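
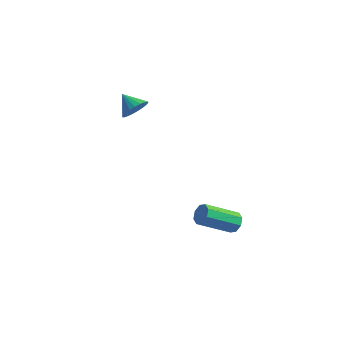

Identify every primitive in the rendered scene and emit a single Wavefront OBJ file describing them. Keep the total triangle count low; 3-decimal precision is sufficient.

v -2.858 1.665 0.11
v -2.351 1.813 0.789
v -3.862 2.075 0.77
v -2.337 2.125 0.616
v -2.413 2.358 0.356
v -2.566 2.471 0.053
v -2.769 2.445 -0.24
v -2.988 2.284 -0.473
v -3.184 2.015 -0.604
v -3.324 1.686 -0.613
v -3.383 1.354 -0.496
v -3.352 1.075 -0.274
v -3.235 0.898 0.014
v -3.053 0.853 0.318
v -2.837 0.949 0.587
v -2.625 1.169 0.773
v -2.453 1.474 0.844
v 4.501 -1.714 -4.074
v 4.995 -2.063 -3.837
v 3.593 -3.256 -2.669
v 3.099 -2.906 -2.906
v 4.891 -1.665 -3.556
v 3.489 -2.858 -2.389
v 4.558 -1.296 -3.579
v 3.156 -2.489 -2.411
v 4.192 -1.172 -3.891
v 2.79 -2.365 -2.724
v 4.007 -1.364 -4.311
v 2.605 -2.557 -3.143
v 4.111 -1.762 -4.591
v 2.709 -2.955 -3.424
v 4.444 -2.131 -4.569
v 3.042 -3.324 -3.401
v 4.81 -2.255 -4.256
v 3.408 -3.448 -3.089
f 2 1 4
f 2 4 3
f 4 1 5
f 4 5 3
f 5 1 6
f 5 6 3
f 6 1 7
f 6 7 3
f 7 1 8
f 7 8 3
f 8 1 9
f 8 9 3
f 9 1 10
f 9 10 3
f 10 1 11
f 10 11 3
f 11 1 12
f 11 12 3
f 12 1 13
f 12 13 3
f 13 1 14
f 13 14 3
f 14 1 15
f 14 15 3
f 15 1 16
f 15 16 3
f 16 1 17
f 16 17 3
f 17 1 2
f 17 2 3
f 19 18 22
f 19 22 20
f 20 22 23
f 20 23 21
f 22 18 24
f 22 24 23
f 23 24 25
f 23 25 21
f 24 18 26
f 24 26 25
f 25 26 27
f 25 27 21
f 26 18 28
f 26 28 27
f 27 28 29
f 27 29 21
f 28 18 30
f 28 30 29
f 29 30 31
f 29 31 21
f 30 18 32
f 30 32 31
f 31 32 33
f 31 33 21
f 32 18 34
f 32 34 33
f 33 34 35
f 33 35 21
f 34 18 19
f 34 19 35
f 35 19 20
f 35 20 21



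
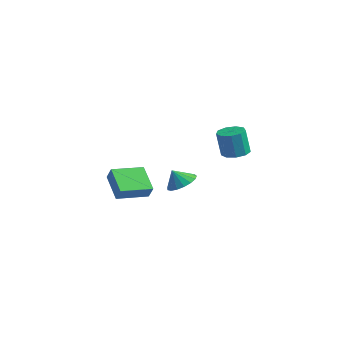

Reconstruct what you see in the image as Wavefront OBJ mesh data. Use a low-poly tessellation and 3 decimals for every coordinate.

v -0.334 -3.93 0.512
v 0.172 -3.998 1.265
v 0.111 -2.109 0.375
v 0.618 -2.176 1.128
v 1.122 -4.364 -0.508
v 1.629 -4.431 0.245
v 1.568 -2.542 -0.645
v 2.074 -2.61 0.108
v -0.334 1.125 -1.178
v 0.445 1.471 -0.735
v -0.666 0.675 -0.242
v 0.133 1.804 -0.686
v -0.286 1.982 -0.749
v -0.716 1.964 -0.91
v -1.058 1.753 -1.133
v -1.235 1.399 -1.366
v -1.205 0.981 -1.556
v -0.975 0.597 -1.659
v -0.599 0.333 -1.652
v -0.162 0.251 -1.537
v 0.236 0.369 -1.339
v 0.503 0.66 -1.104
v 0.578 1.058 -0.886
v 0.947 3.92 0.869
v 1.57 4.467 1.003
v 1.456 4.187 2.666
v 0.833 3.64 2.531
v 1.063 4.739 1.014
v 0.95 4.459 2.677
v 0.503 4.627 0.957
v 0.389 4.348 2.62
v 0.15 4.185 0.859
v 0.036 3.905 2.521
v 0.17 3.618 0.765
v 0.056 3.338 2.428
v 0.553 3.193 0.719
v 0.44 2.913 2.382
v 1.121 3.108 0.744
v 1.007 2.828 2.407
v 1.607 3.403 0.827
v 1.494 3.123 2.49
v 1.784 3.939 0.929
v 1.671 3.66 2.592
f 2 4 1
f 5 2 1
f 1 4 3
f 3 5 1
f 2 8 4
f 6 2 5
f 6 8 2
f 4 8 3
f 7 5 3
f 3 8 7
f 7 6 5
f 8 6 7
f 10 9 12
f 10 12 11
f 12 9 13
f 12 13 11
f 13 9 14
f 13 14 11
f 14 9 15
f 14 15 11
f 15 9 16
f 15 16 11
f 16 9 17
f 16 17 11
f 17 9 18
f 17 18 11
f 18 9 19
f 18 19 11
f 19 9 20
f 19 20 11
f 20 9 21
f 20 21 11
f 21 9 22
f 21 22 11
f 22 9 23
f 22 23 11
f 23 9 10
f 23 10 11
f 25 24 28
f 25 28 26
f 26 28 29
f 26 29 27
f 28 24 30
f 28 30 29
f 29 30 31
f 29 31 27
f 30 24 32
f 30 32 31
f 31 32 33
f 31 33 27
f 32 24 34
f 32 34 33
f 33 34 35
f 33 35 27
f 34 24 36
f 34 36 35
f 35 36 37
f 35 37 27
f 36 24 38
f 36 38 37
f 37 38 39
f 37 39 27
f 38 24 40
f 38 40 39
f 39 40 41
f 39 41 27
f 40 24 42
f 40 42 41
f 41 42 43
f 41 43 27
f 42 24 25
f 42 25 43
f 43 25 26
f 43 26 27



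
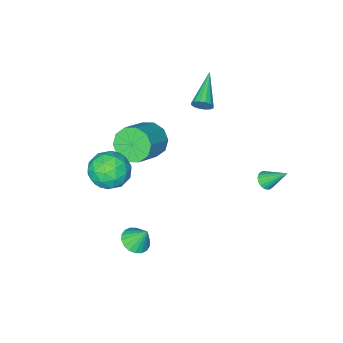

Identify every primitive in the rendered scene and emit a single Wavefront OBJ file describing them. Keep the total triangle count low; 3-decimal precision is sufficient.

v -3.281 2.204 -1.28
v -2.778 2.2 -1.059
v -3.759 3.216 -0.18
v -2.762 2.372 -1.209
v -2.836 2.514 -1.372
v -2.987 2.603 -1.519
v -3.189 2.622 -1.625
v -3.407 2.57 -1.671
v -3.603 2.454 -1.65
v -3.743 2.295 -1.565
v -3.804 2.12 -1.43
v -3.774 1.96 -1.27
v -3.659 1.842 -1.111
v -3.478 1.786 -0.982
v -3.264 1.803 -0.904
v -3.052 1.889 -0.892
v -2.88 2.03 -0.946
v 3.425 0.215 -3.286
v 3.886 -0.295 -2.896
v 3.155 0.805 -2.194
v 4.109 -0.037 -2.98
v 4.197 0.272 -3.125
v 4.132 0.569 -3.302
v 3.927 0.795 -3.475
v 3.622 0.907 -3.611
v 3.279 0.882 -3.683
v 2.965 0.725 -3.676
v 2.742 0.466 -3.591
v 2.654 0.158 -3.446
v 2.719 -0.139 -3.27
v 2.924 -0.365 -3.096
v 3.228 -0.477 -2.96
v 3.572 -0.452 -2.889
v -0.616 -3.638 -0.749
v 0.016 -4.031 -1.517
v 1.549 -3.515 -0.519
v 0.916 -3.122 0.249
v -0.106 -3.397 -1.658
v 1.427 -2.881 -0.66
v -0.423 -2.854 -1.451
v 1.11 -2.338 -0.453
v -0.814 -2.611 -0.976
v 0.719 -2.095 0.021
v -1.129 -2.761 -0.415
v 0.403 -2.245 0.583
v -1.249 -3.245 0.019
v 0.284 -2.729 1.017
v -1.127 -3.879 0.16
v 0.406 -3.363 1.158
v -0.81 -4.422 -0.047
v 0.723 -3.906 0.951
v -0.419 -4.665 -0.521
v 1.114 -4.149 0.476
v -0.103 -4.515 -1.083
v 1.429 -3.999 -0.085
v -2.508 -1.76 2.345
v -2.139 -1.943 2.753
v -4.072 -3.02 3.195
v -2.271 -1.7 2.87
v -2.466 -1.473 2.847
v -2.673 -1.324 2.689
v -2.836 -1.291 2.438
v -2.911 -1.384 2.163
v -2.878 -1.578 1.936
v -2.746 -1.821 1.819
v -2.551 -2.048 1.842
v -2.344 -2.197 2
v -2.181 -2.23 2.251
v -2.106 -2.137 2.526
v 2.455 -1.743 0.913
v 2.966 -1.271 -0.024
v 2.894 -3.469 0.284
v 3.405 -2.997 -0.653
v 3.885 -2.865 0.402
v 3.614 -1.798 0.791
v 2.246 -2.942 -0.531
v 1.975 -1.875 -0.142
v 2.837 -2.012 -0.917
v 3.851 -1.965 -0.34
v 2.009 -2.775 0.6
v 3.023 -2.728 1.177
v 2.672 -1.356 0.5
v 3.188 -3.384 -0.24
v 3.47 -3.307 0.381
v 3.771 -3.029 -0.17
v 3.053 -1.666 0.979
v 3.354 -1.388 0.428
v 3.894 -2.325 0.679
v 2.506 -3.352 -0.168
v 2.807 -3.074 -0.719
v 2.089 -1.711 0.43
v 2.39 -1.433 -0.121
v 1.966 -2.415 -0.419
v 2.897 -1.514 -0.576
v 3.155 -2.528 -0.945
v 2.473 -2.495 -0.874
v 2.314 -1.869 -0.645
v 3.492 -1.486 -0.236
v 3.75 -2.5 -0.606
v 4.033 -2.423 0.014
v 3.873 -1.796 0.243
v 3.416 -1.921 -0.761
v 2.11 -2.24 0.866
v 2.368 -3.254 0.496
v 1.987 -2.944 0.017
v 1.827 -2.317 0.246
v 2.705 -2.212 1.205
v 2.963 -3.226 0.836
v 3.546 -2.871 0.905
v 3.387 -2.245 1.134
v 2.444 -2.819 1.021
f 2 1 4
f 2 4 3
f 4 1 5
f 4 5 3
f 5 1 6
f 5 6 3
f 6 1 7
f 6 7 3
f 7 1 8
f 7 8 3
f 8 1 9
f 8 9 3
f 9 1 10
f 9 10 3
f 10 1 11
f 10 11 3
f 11 1 12
f 11 12 3
f 12 1 13
f 12 13 3
f 13 1 14
f 13 14 3
f 14 1 15
f 14 15 3
f 15 1 16
f 15 16 3
f 16 1 17
f 16 17 3
f 17 1 2
f 17 2 3
f 19 18 21
f 19 21 20
f 21 18 22
f 21 22 20
f 22 18 23
f 22 23 20
f 23 18 24
f 23 24 20
f 24 18 25
f 24 25 20
f 25 18 26
f 25 26 20
f 26 18 27
f 26 27 20
f 27 18 28
f 27 28 20
f 28 18 29
f 28 29 20
f 29 18 30
f 29 30 20
f 30 18 31
f 30 31 20
f 31 18 32
f 31 32 20
f 32 18 33
f 32 33 20
f 33 18 19
f 33 19 20
f 35 34 38
f 35 38 36
f 36 38 39
f 36 39 37
f 38 34 40
f 38 40 39
f 39 40 41
f 39 41 37
f 40 34 42
f 40 42 41
f 41 42 43
f 41 43 37
f 42 34 44
f 42 44 43
f 43 44 45
f 43 45 37
f 44 34 46
f 44 46 45
f 45 46 47
f 45 47 37
f 46 34 48
f 46 48 47
f 47 48 49
f 47 49 37
f 48 34 50
f 48 50 49
f 49 50 51
f 49 51 37
f 50 34 52
f 50 52 51
f 51 52 53
f 51 53 37
f 52 34 54
f 52 54 53
f 53 54 55
f 53 55 37
f 54 34 35
f 54 35 55
f 55 35 36
f 55 36 37
f 57 56 59
f 57 59 58
f 59 56 60
f 59 60 58
f 60 56 61
f 60 61 58
f 61 56 62
f 61 62 58
f 62 56 63
f 62 63 58
f 63 56 64
f 63 64 58
f 64 56 65
f 64 65 58
f 65 56 66
f 65 66 58
f 66 56 67
f 66 67 58
f 67 56 68
f 67 68 58
f 68 56 69
f 68 69 58
f 69 56 57
f 69 57 58
f 70 107 86
f 107 81 110
f 86 110 75
f 107 110 86
f 70 86 82
f 86 75 87
f 82 87 71
f 86 87 82
f 70 82 91
f 82 71 92
f 91 92 77
f 82 92 91
f 70 91 103
f 91 77 106
f 103 106 80
f 91 106 103
f 70 103 107
f 103 80 111
f 107 111 81
f 103 111 107
f 71 87 98
f 87 75 101
f 98 101 79
f 87 101 98
f 75 110 88
f 110 81 109
f 88 109 74
f 110 109 88
f 81 111 108
f 111 80 104
f 108 104 72
f 111 104 108
f 80 106 105
f 106 77 93
f 105 93 76
f 106 93 105
f 77 92 97
f 92 71 94
f 97 94 78
f 92 94 97
f 73 99 85
f 99 79 100
f 85 100 74
f 99 100 85
f 73 85 83
f 85 74 84
f 83 84 72
f 85 84 83
f 73 83 90
f 83 72 89
f 90 89 76
f 83 89 90
f 73 90 95
f 90 76 96
f 95 96 78
f 90 96 95
f 73 95 99
f 95 78 102
f 99 102 79
f 95 102 99
f 74 100 88
f 100 79 101
f 88 101 75
f 100 101 88
f 72 84 108
f 84 74 109
f 108 109 81
f 84 109 108
f 76 89 105
f 89 72 104
f 105 104 80
f 89 104 105
f 78 96 97
f 96 76 93
f 97 93 77
f 96 93 97
f 79 102 98
f 102 78 94
f 98 94 71
f 102 94 98



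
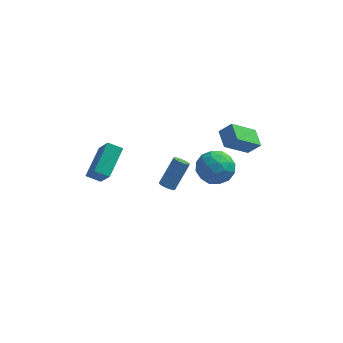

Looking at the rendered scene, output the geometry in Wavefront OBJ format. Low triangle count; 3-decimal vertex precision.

v 1.501 2.593 -1.591
v 2.337 2.619 -2.493
v 1.243 0.641 -1.887
v 2.079 0.667 -2.789
v 2.429 0.832 -1.621
v 2.588 2.038 -1.438
v 0.992 1.222 -2.942
v 1.151 2.428 -2.759
v 2.022 1.772 -3.328
v 2.911 1.53 -2.512
v 0.669 1.73 -1.868
v 1.558 1.488 -1.052
v 1.942 2.777 -2.016
v 1.638 0.483 -2.364
v 1.844 0.58 -1.677
v 2.335 0.595 -2.207
v 2.089 2.436 -1.396
v 2.581 2.451 -1.926
v 2.635 1.401 -1.414
v 0.999 0.809 -2.454
v 1.491 0.824 -2.984
v 1.245 2.665 -2.173
v 1.736 2.68 -2.703
v 0.945 1.859 -2.966
v 2.248 2.294 -3.037
v 2.096 1.147 -3.211
v 1.457 1.473 -3.301
v 1.551 2.182 -3.193
v 2.77 2.153 -2.557
v 2.619 1.006 -2.731
v 2.824 1.102 -2.044
v 2.918 1.811 -1.937
v 2.585 1.655 -3.048
v 0.961 2.254 -1.649
v 0.81 1.107 -1.823
v 0.662 1.449 -2.443
v 0.756 2.158 -2.336
v 1.484 2.113 -1.169
v 1.332 0.966 -1.343
v 2.029 1.078 -1.187
v 2.123 1.787 -1.079
v 0.995 1.605 -1.332
v -0.921 0.677 -3.28
v -0.565 0.884 -3.597
v 0.197 1.87 -2.097
v -0.159 1.663 -1.78
v -0.754 1.045 -3.607
v 0.008 2.031 -2.107
v -0.982 1.122 -3.542
v -0.22 2.108 -2.042
v -1.195 1.097 -3.417
v -0.434 2.083 -1.917
v -1.346 0.975 -3.26
v -0.584 1.962 -1.76
v -1.4 0.786 -3.108
v -0.638 1.772 -1.608
v -1.343 0.571 -2.996
v -0.581 1.557 -1.496
v -1.19 0.38 -2.948
v -0.428 1.367 -1.448
v -0.975 0.258 -2.977
v -0.214 1.244 -1.477
v -0.748 0.231 -3.075
v 0.014 1.218 -1.575
v -0.561 0.307 -3.22
v 0.201 1.293 -1.72
v -0.455 0.467 -3.379
v 0.306 1.453 -1.879
v -0.457 0.676 -3.515
v 0.305 1.662 -2.015
v 2.443 -1.751 3.137
v 3.152 -1.729 3.855
v 2.069 -0.694 3.474
v 2.779 -0.673 4.192
v 3.721 -0.887 1.848
v 4.431 -0.866 2.566
v 3.348 0.169 2.185
v 4.057 0.191 2.903
v -4.08 -4.085 1.739
v -4.908 -4.02 2.113
v -3.533 -2.42 2.66
v -4.36 -2.355 3.034
v -3.44 -5.185 3.346
v -4.267 -5.12 3.72
v -2.892 -3.52 4.267
v -3.72 -3.455 4.641
f 1 38 17
f 38 12 41
f 17 41 6
f 38 41 17
f 1 17 13
f 17 6 18
f 13 18 2
f 17 18 13
f 1 13 22
f 13 2 23
f 22 23 8
f 13 23 22
f 1 22 34
f 22 8 37
f 34 37 11
f 22 37 34
f 1 34 38
f 34 11 42
f 38 42 12
f 34 42 38
f 2 18 29
f 18 6 32
f 29 32 10
f 18 32 29
f 6 41 19
f 41 12 40
f 19 40 5
f 41 40 19
f 12 42 39
f 42 11 35
f 39 35 3
f 42 35 39
f 11 37 36
f 37 8 24
f 36 24 7
f 37 24 36
f 8 23 28
f 23 2 25
f 28 25 9
f 23 25 28
f 4 30 16
f 30 10 31
f 16 31 5
f 30 31 16
f 4 16 14
f 16 5 15
f 14 15 3
f 16 15 14
f 4 14 21
f 14 3 20
f 21 20 7
f 14 20 21
f 4 21 26
f 21 7 27
f 26 27 9
f 21 27 26
f 4 26 30
f 26 9 33
f 30 33 10
f 26 33 30
f 5 31 19
f 31 10 32
f 19 32 6
f 31 32 19
f 3 15 39
f 15 5 40
f 39 40 12
f 15 40 39
f 7 20 36
f 20 3 35
f 36 35 11
f 20 35 36
f 9 27 28
f 27 7 24
f 28 24 8
f 27 24 28
f 10 33 29
f 33 9 25
f 29 25 2
f 33 25 29
f 44 43 47
f 44 47 45
f 45 47 48
f 45 48 46
f 47 43 49
f 47 49 48
f 48 49 50
f 48 50 46
f 49 43 51
f 49 51 50
f 50 51 52
f 50 52 46
f 51 43 53
f 51 53 52
f 52 53 54
f 52 54 46
f 53 43 55
f 53 55 54
f 54 55 56
f 54 56 46
f 55 43 57
f 55 57 56
f 56 57 58
f 56 58 46
f 57 43 59
f 57 59 58
f 58 59 60
f 58 60 46
f 59 43 61
f 59 61 60
f 60 61 62
f 60 62 46
f 61 43 63
f 61 63 62
f 62 63 64
f 62 64 46
f 63 43 65
f 63 65 64
f 64 65 66
f 64 66 46
f 65 43 67
f 65 67 66
f 66 67 68
f 66 68 46
f 67 43 69
f 67 69 68
f 68 69 70
f 68 70 46
f 69 43 44
f 69 44 70
f 70 44 45
f 70 45 46
f 72 74 71
f 75 72 71
f 71 74 73
f 73 75 71
f 72 78 74
f 76 72 75
f 76 78 72
f 74 78 73
f 77 75 73
f 73 78 77
f 77 76 75
f 78 76 77
f 80 82 79
f 83 80 79
f 79 82 81
f 81 83 79
f 80 86 82
f 84 80 83
f 84 86 80
f 82 86 81
f 85 83 81
f 81 86 85
f 85 84 83
f 86 84 85



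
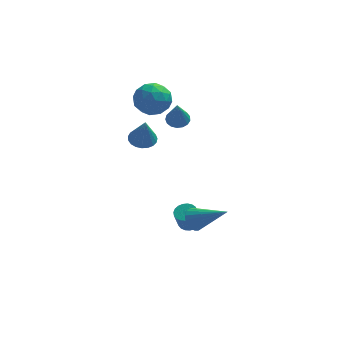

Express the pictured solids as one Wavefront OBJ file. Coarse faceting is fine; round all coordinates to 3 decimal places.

v 2.456 4.06 1.06
v 3.034 3.947 1.018
v 2.424 3.36 2.52
v 3.023 4.202 1.14
v 2.883 4.424 1.243
v 2.645 4.562 1.305
v 2.363 4.586 1.31
v 2.103 4.489 1.257
v 1.924 4.294 1.16
v 1.867 4.045 1.039
v 1.945 3.8 0.924
v 2.14 3.614 0.839
v 2.407 3.53 0.805
v 2.686 3.568 0.829
v 2.912 3.718 0.906
v 3.005 0.646 -3.712
v 3.528 0.452 -3.667
v 3.319 0.12 -2.682
v 2.795 0.314 -2.728
v 3.55 0.67 -3.588
v 3.341 0.339 -2.604
v 3.478 0.884 -3.532
v 3.269 0.553 -2.547
v 3.324 1.057 -3.506
v 3.115 0.725 -2.521
v 3.115 1.159 -3.517
v 2.906 0.827 -2.532
v 2.887 1.172 -3.561
v 2.677 0.84 -2.576
v 2.679 1.094 -3.631
v 2.47 0.762 -2.646
v 2.527 0.938 -3.715
v 2.318 0.607 -2.73
v 2.458 0.732 -3.799
v 2.249 0.401 -2.814
v 2.484 0.511 -3.868
v 2.275 0.18 -2.883
v 2.599 0.314 -3.91
v 2.39 -0.018 -2.925
v 2.785 0.173 -3.918
v 2.576 -0.158 -2.933
v 3.008 0.115 -3.89
v 2.799 -0.217 -2.905
v 3.231 0.148 -3.832
v 3.022 -0.184 -2.847
v 3.415 0.267 -3.753
v 3.206 -0.064 -2.768
v 0.487 3.708 2.374
v 1.349 4.029 2.042
v 1.211 3.051 3.618
v 2.073 3.372 3.286
v 1.412 4.008 3.623
v 0.964 4.414 2.854
v 1.596 2.666 2.806
v 1.148 3.072 2.037
v 2.034 3.384 2.309
v 1.92 4.214 2.813
v 0.64 2.866 2.847
v 0.526 3.696 3.351
v 0.854 3.926 2.099
v 1.706 3.154 3.561
v 1.317 3.528 3.759
v 1.824 3.716 3.564
v 0.628 4.153 2.576
v 1.135 4.341 2.381
v 1.172 4.329 3.31
v 1.425 2.739 3.279
v 1.932 2.927 3.084
v 0.736 3.364 2.096
v 1.243 3.552 1.901
v 1.388 2.751 2.35
v 1.764 3.736 2.06
v 2.189 3.35 2.791
v 1.909 2.935 2.51
v 1.646 3.173 2.058
v 1.697 4.224 2.357
v 2.123 3.837 3.088
v 1.734 4.212 3.286
v 1.471 4.45 2.834
v 2.1 3.845 2.514
v 0.437 3.243 2.572
v 0.863 2.856 3.303
v 1.089 2.63 2.826
v 0.826 2.868 2.374
v 0.371 3.73 2.869
v 0.796 3.344 3.6
v 0.914 3.907 3.602
v 0.651 4.145 3.15
v 0.46 3.235 3.146
v 0.796 3.709 -0.087
v 1.228 4.248 0.024
v 0.944 3.291 1.367
v 0.968 4.365 0.084
v 0.679 4.369 0.115
v 0.41 4.259 0.111
v 0.207 4.053 0.072
v 0.106 3.788 0.006
v 0.125 3.509 -0.076
v 0.259 3.265 -0.16
v 0.486 3.098 -0.231
v 0.767 3.036 -0.277
v 1.053 3.091 -0.291
v 1.294 3.252 -0.269
v 1.449 3.493 -0.216
v 1.491 3.771 -0.14
v 1.413 4.038 -0.055
v 3.185 -1.86 -1.459
v 3.539 -1.366 -1.624
v 4.635 -2.54 -0.381
v 3.42 -1.278 -1.408
v 3.26 -1.291 -1.201
v 3.087 -1.402 -1.038
v 2.931 -1.592 -0.948
v 2.819 -1.829 -0.947
v 2.77 -2.071 -1.034
v 2.793 -2.277 -1.194
v 2.884 -2.411 -1.4
v 3.026 -2.449 -1.617
v 3.197 -2.386 -1.806
v 3.365 -2.232 -1.935
v 3.502 -2.014 -1.981
v 3.584 -1.769 -1.938
v 3.597 -1.54 -1.811
f 2 1 4
f 2 4 3
f 4 1 5
f 4 5 3
f 5 1 6
f 5 6 3
f 6 1 7
f 6 7 3
f 7 1 8
f 7 8 3
f 8 1 9
f 8 9 3
f 9 1 10
f 9 10 3
f 10 1 11
f 10 11 3
f 11 1 12
f 11 12 3
f 12 1 13
f 12 13 3
f 13 1 14
f 13 14 3
f 14 1 15
f 14 15 3
f 15 1 2
f 15 2 3
f 17 16 20
f 17 20 18
f 18 20 21
f 18 21 19
f 20 16 22
f 20 22 21
f 21 22 23
f 21 23 19
f 22 16 24
f 22 24 23
f 23 24 25
f 23 25 19
f 24 16 26
f 24 26 25
f 25 26 27
f 25 27 19
f 26 16 28
f 26 28 27
f 27 28 29
f 27 29 19
f 28 16 30
f 28 30 29
f 29 30 31
f 29 31 19
f 30 16 32
f 30 32 31
f 31 32 33
f 31 33 19
f 32 16 34
f 32 34 33
f 33 34 35
f 33 35 19
f 34 16 36
f 34 36 35
f 35 36 37
f 35 37 19
f 36 16 38
f 36 38 37
f 37 38 39
f 37 39 19
f 38 16 40
f 38 40 39
f 39 40 41
f 39 41 19
f 40 16 42
f 40 42 41
f 41 42 43
f 41 43 19
f 42 16 44
f 42 44 43
f 43 44 45
f 43 45 19
f 44 16 46
f 44 46 45
f 45 46 47
f 45 47 19
f 46 16 17
f 46 17 47
f 47 17 18
f 47 18 19
f 48 85 64
f 85 59 88
f 64 88 53
f 85 88 64
f 48 64 60
f 64 53 65
f 60 65 49
f 64 65 60
f 48 60 69
f 60 49 70
f 69 70 55
f 60 70 69
f 48 69 81
f 69 55 84
f 81 84 58
f 69 84 81
f 48 81 85
f 81 58 89
f 85 89 59
f 81 89 85
f 49 65 76
f 65 53 79
f 76 79 57
f 65 79 76
f 53 88 66
f 88 59 87
f 66 87 52
f 88 87 66
f 59 89 86
f 89 58 82
f 86 82 50
f 89 82 86
f 58 84 83
f 84 55 71
f 83 71 54
f 84 71 83
f 55 70 75
f 70 49 72
f 75 72 56
f 70 72 75
f 51 77 63
f 77 57 78
f 63 78 52
f 77 78 63
f 51 63 61
f 63 52 62
f 61 62 50
f 63 62 61
f 51 61 68
f 61 50 67
f 68 67 54
f 61 67 68
f 51 68 73
f 68 54 74
f 73 74 56
f 68 74 73
f 51 73 77
f 73 56 80
f 77 80 57
f 73 80 77
f 52 78 66
f 78 57 79
f 66 79 53
f 78 79 66
f 50 62 86
f 62 52 87
f 86 87 59
f 62 87 86
f 54 67 83
f 67 50 82
f 83 82 58
f 67 82 83
f 56 74 75
f 74 54 71
f 75 71 55
f 74 71 75
f 57 80 76
f 80 56 72
f 76 72 49
f 80 72 76
f 91 90 93
f 91 93 92
f 93 90 94
f 93 94 92
f 94 90 95
f 94 95 92
f 95 90 96
f 95 96 92
f 96 90 97
f 96 97 92
f 97 90 98
f 97 98 92
f 98 90 99
f 98 99 92
f 99 90 100
f 99 100 92
f 100 90 101
f 100 101 92
f 101 90 102
f 101 102 92
f 102 90 103
f 102 103 92
f 103 90 104
f 103 104 92
f 104 90 105
f 104 105 92
f 105 90 106
f 105 106 92
f 106 90 91
f 106 91 92
f 108 107 110
f 108 110 109
f 110 107 111
f 110 111 109
f 111 107 112
f 111 112 109
f 112 107 113
f 112 113 109
f 113 107 114
f 113 114 109
f 114 107 115
f 114 115 109
f 115 107 116
f 115 116 109
f 116 107 117
f 116 117 109
f 117 107 118
f 117 118 109
f 118 107 119
f 118 119 109
f 119 107 120
f 119 120 109
f 120 107 121
f 120 121 109
f 121 107 122
f 121 122 109
f 122 107 123
f 122 123 109
f 123 107 108
f 123 108 109



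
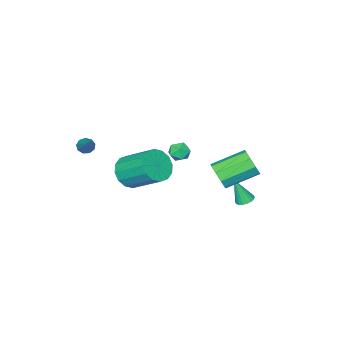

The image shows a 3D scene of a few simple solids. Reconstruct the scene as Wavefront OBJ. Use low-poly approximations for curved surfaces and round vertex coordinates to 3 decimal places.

v 2.309 -4.448 1.928
v 2.678 -4.794 1.999
v 3.211 -3.232 3.172
v 2.761 -4.583 1.733
v 2.632 -4.31 1.558
v 2.353 -4.101 1.557
v 2.053 -4.055 1.729
v 1.873 -4.193 1.994
v 1.897 -4.45 2.228
v 2.114 -4.707 2.322
v 2.422 -4.842 2.231
v -0.823 2.286 1.501
v -0.349 2.585 2.154
v -1.962 3.452 2.931
v -2.437 3.154 2.279
v -0.352 2.974 1.713
v -1.965 3.841 2.49
v -0.576 3.042 1.173
v -2.189 3.909 1.95
v -0.915 2.756 0.787
v -2.529 3.623 1.564
v -1.212 2.25 0.735
v -2.825 3.118 1.512
v -1.327 1.762 1.042
v -2.94 2.629 1.819
v -1.206 1.519 1.564
v -2.819 2.386 2.341
v -0.906 1.635 2.056
v -2.52 2.502 2.834
v -0.568 2.056 2.289
v -2.181 2.923 3.067
v -3.583 1.542 -2.116
v -3.076 1.402 -2.278
v -3.237 1.038 -0.604
v -3.049 1.635 -2.207
v -3.127 1.849 -2.118
v -3.295 2.002 -2.028
v -3.521 2.064 -1.956
v -3.758 2.023 -1.915
v -3.961 1.886 -1.914
v -4.09 1.682 -1.953
v -4.117 1.449 -2.024
v -4.039 1.235 -2.113
v -3.871 1.082 -2.203
v -3.645 1.019 -2.275
v -3.408 1.061 -2.316
v -3.205 1.197 -2.317
v 0.684 1.822 3.914
v 1.224 1.599 4.202
v 0.676 0.981 3.278
v 1.216 0.758 3.566
v 0.653 0.768 3.894
v 0.658 1.288 4.287
v 1.242 1.292 3.193
v 1.247 1.812 3.586
v 1.57 1.272 3.757
v 1.205 0.948 4.19
v 0.695 1.632 3.29
v 0.33 1.308 3.723
v 1.45 -1.953 0.743
v 2.471 -1.711 0.699
v 2.111 0.035 1.953
v 1.09 -0.207 1.997
v 2.247 -1.453 0.276
v 1.887 0.293 1.53
v 1.809 -1.33 -0.022
v 1.449 0.417 1.233
v 1.275 -1.373 -0.115
v 0.915 0.373 1.14
v 0.788 -1.572 0.022
v 0.428 0.174 1.277
v 0.479 -1.873 0.352
v 0.119 -0.127 1.607
v 0.429 -2.195 0.787
v 0.069 -0.449 2.041
v 0.653 -2.453 1.21
v 0.293 -0.707 2.464
v 1.091 -2.577 1.507
v 0.731 -0.83 2.762
v 1.625 -2.533 1.6
v 1.265 -0.787 2.855
v 2.112 -2.334 1.463
v 1.752 -0.588 2.718
v 2.421 -2.033 1.133
v 2.061 -0.287 2.388
f 2 1 4
f 2 4 3
f 4 1 5
f 4 5 3
f 5 1 6
f 5 6 3
f 6 1 7
f 6 7 3
f 7 1 8
f 7 8 3
f 8 1 9
f 8 9 3
f 9 1 10
f 9 10 3
f 10 1 11
f 10 11 3
f 11 1 2
f 11 2 3
f 13 12 16
f 13 16 14
f 14 16 17
f 14 17 15
f 16 12 18
f 16 18 17
f 17 18 19
f 17 19 15
f 18 12 20
f 18 20 19
f 19 20 21
f 19 21 15
f 20 12 22
f 20 22 21
f 21 22 23
f 21 23 15
f 22 12 24
f 22 24 23
f 23 24 25
f 23 25 15
f 24 12 26
f 24 26 25
f 25 26 27
f 25 27 15
f 26 12 28
f 26 28 27
f 27 28 29
f 27 29 15
f 28 12 30
f 28 30 29
f 29 30 31
f 29 31 15
f 30 12 13
f 30 13 31
f 31 13 14
f 31 14 15
f 33 32 35
f 33 35 34
f 35 32 36
f 35 36 34
f 36 32 37
f 36 37 34
f 37 32 38
f 37 38 34
f 38 32 39
f 38 39 34
f 39 32 40
f 39 40 34
f 40 32 41
f 40 41 34
f 41 32 42
f 41 42 34
f 42 32 43
f 42 43 34
f 43 32 44
f 43 44 34
f 44 32 45
f 44 45 34
f 45 32 46
f 45 46 34
f 46 32 47
f 46 47 34
f 47 32 33
f 47 33 34
f 48 59 53
f 48 53 49
f 48 49 55
f 48 55 58
f 48 58 59
f 49 53 57
f 53 59 52
f 59 58 50
f 58 55 54
f 55 49 56
f 51 57 52
f 51 52 50
f 51 50 54
f 51 54 56
f 51 56 57
f 52 57 53
f 50 52 59
f 54 50 58
f 56 54 55
f 57 56 49
f 61 60 64
f 61 64 62
f 62 64 65
f 62 65 63
f 64 60 66
f 64 66 65
f 65 66 67
f 65 67 63
f 66 60 68
f 66 68 67
f 67 68 69
f 67 69 63
f 68 60 70
f 68 70 69
f 69 70 71
f 69 71 63
f 70 60 72
f 70 72 71
f 71 72 73
f 71 73 63
f 72 60 74
f 72 74 73
f 73 74 75
f 73 75 63
f 74 60 76
f 74 76 75
f 75 76 77
f 75 77 63
f 76 60 78
f 76 78 77
f 77 78 79
f 77 79 63
f 78 60 80
f 78 80 79
f 79 80 81
f 79 81 63
f 80 60 82
f 80 82 81
f 81 82 83
f 81 83 63
f 82 60 84
f 82 84 83
f 83 84 85
f 83 85 63
f 84 60 61
f 84 61 85
f 85 61 62
f 85 62 63



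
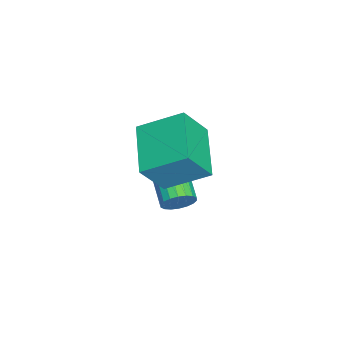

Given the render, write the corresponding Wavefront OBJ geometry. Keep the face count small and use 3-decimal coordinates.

v -0.553 2.94 -2.715
v -0.218 2.683 -2.207
v -1.492 2.184 -1.618
v -1.827 2.44 -2.125
v -0.281 2.955 -2.114
v -1.555 2.455 -1.524
v -0.398 3.223 -2.139
v -1.672 2.723 -1.55
v -0.545 3.435 -2.278
v -1.819 2.935 -1.689
v -0.695 3.549 -2.504
v -1.969 3.05 -1.915
v -0.816 3.543 -2.772
v -2.09 3.043 -2.182
v -0.885 3.417 -3.028
v -2.159 2.917 -2.439
v -0.888 3.196 -3.222
v -2.162 2.697 -2.633
v -0.825 2.925 -3.316
v -2.099 2.425 -2.726
v -0.708 2.657 -3.29
v -1.982 2.157 -2.701
v -0.561 2.445 -3.151
v -1.835 1.945 -2.562
v -0.411 2.33 -2.925
v -1.685 1.831 -2.336
v -0.29 2.337 -2.658
v -1.564 1.837 -2.068
v -0.221 2.463 -2.401
v -1.495 1.963 -1.812
v -0.949 2.256 0.144
v -0.396 1.514 1.474
v -0.978 3.866 1.055
v -0.425 3.124 2.384
v 1.025 2.636 -0.464
v 1.578 1.894 0.865
v 0.996 4.246 0.446
v 1.549 3.504 1.776
f 2 1 5
f 2 5 3
f 3 5 6
f 3 6 4
f 5 1 7
f 5 7 6
f 6 7 8
f 6 8 4
f 7 1 9
f 7 9 8
f 8 9 10
f 8 10 4
f 9 1 11
f 9 11 10
f 10 11 12
f 10 12 4
f 11 1 13
f 11 13 12
f 12 13 14
f 12 14 4
f 13 1 15
f 13 15 14
f 14 15 16
f 14 16 4
f 15 1 17
f 15 17 16
f 16 17 18
f 16 18 4
f 17 1 19
f 17 19 18
f 18 19 20
f 18 20 4
f 19 1 21
f 19 21 20
f 20 21 22
f 20 22 4
f 21 1 23
f 21 23 22
f 22 23 24
f 22 24 4
f 23 1 25
f 23 25 24
f 24 25 26
f 24 26 4
f 25 1 27
f 25 27 26
f 26 27 28
f 26 28 4
f 27 1 29
f 27 29 28
f 28 29 30
f 28 30 4
f 29 1 2
f 29 2 30
f 30 2 3
f 30 3 4
f 32 34 31
f 35 32 31
f 31 34 33
f 33 35 31
f 32 38 34
f 36 32 35
f 36 38 32
f 34 38 33
f 37 35 33
f 33 38 37
f 37 36 35
f 38 36 37



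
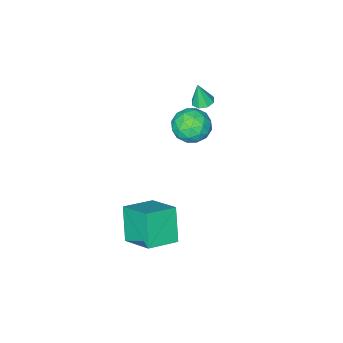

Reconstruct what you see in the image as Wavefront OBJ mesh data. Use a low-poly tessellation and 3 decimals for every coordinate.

v -2.082 -1.049 -0.179
v -1.241 -1.486 0.466
v -3.339 -1.914 0.874
v -2.498 -2.351 1.519
v -2.721 -1.228 1.553
v -1.943 -0.693 0.902
v -2.637 -2.707 0.438
v -1.859 -2.172 -0.213
v -1.584 -2.511 0.847
v -1.636 -1.597 1.536
v -2.944 -1.803 -0.196
v -2.996 -0.889 0.493
v -1.551 -1.192 0.051
v -3.029 -2.208 1.289
v -3.16 -1.548 1.309
v -2.666 -1.805 1.688
v -1.964 -0.725 0.307
v -1.47 -0.982 0.686
v -2.339 -0.83 1.325
v -3.11 -2.418 0.654
v -2.616 -2.675 1.033
v -1.914 -1.595 -0.348
v -1.42 -1.852 0.031
v -2.241 -2.57 0.015
v -1.258 -2.051 0.654
v -1.997 -2.56 1.273
v -2.079 -2.769 0.638
v -1.622 -2.455 0.255
v -1.289 -1.514 1.059
v -2.028 -2.022 1.678
v -2.159 -1.362 1.698
v -1.702 -1.047 1.315
v -1.49 -2.116 1.283
v -2.552 -1.378 -0.338
v -3.291 -1.886 0.281
v -2.878 -2.353 0.025
v -2.421 -2.038 -0.358
v -2.583 -0.84 0.067
v -3.322 -1.349 0.686
v -2.958 -0.945 1.085
v -2.501 -0.631 0.702
v -3.09 -1.284 0.057
v -3.118 -1.771 2.185
v -2.564 -1.473 2.154
v -2.922 -1.989 3.555
v -2.929 -1.174 2.253
v -3.405 -1.226 2.313
v -3.712 -1.597 2.298
v -3.671 -2.07 2.217
v -3.306 -2.369 2.118
v -2.83 -2.317 2.058
v -2.523 -1.946 2.073
v 2.464 0.872 -0.498
v 4.171 0.631 -0.017
v 2.452 2.679 0.447
v 4.159 2.438 0.929
v 3.081 1.782 -2.229
v 4.788 1.541 -1.747
v 3.069 3.589 -1.283
v 4.776 3.348 -0.802
f 1 38 17
f 38 12 41
f 17 41 6
f 38 41 17
f 1 17 13
f 17 6 18
f 13 18 2
f 17 18 13
f 1 13 22
f 13 2 23
f 22 23 8
f 13 23 22
f 1 22 34
f 22 8 37
f 34 37 11
f 22 37 34
f 1 34 38
f 34 11 42
f 38 42 12
f 34 42 38
f 2 18 29
f 18 6 32
f 29 32 10
f 18 32 29
f 6 41 19
f 41 12 40
f 19 40 5
f 41 40 19
f 12 42 39
f 42 11 35
f 39 35 3
f 42 35 39
f 11 37 36
f 37 8 24
f 36 24 7
f 37 24 36
f 8 23 28
f 23 2 25
f 28 25 9
f 23 25 28
f 4 30 16
f 30 10 31
f 16 31 5
f 30 31 16
f 4 16 14
f 16 5 15
f 14 15 3
f 16 15 14
f 4 14 21
f 14 3 20
f 21 20 7
f 14 20 21
f 4 21 26
f 21 7 27
f 26 27 9
f 21 27 26
f 4 26 30
f 26 9 33
f 30 33 10
f 26 33 30
f 5 31 19
f 31 10 32
f 19 32 6
f 31 32 19
f 3 15 39
f 15 5 40
f 39 40 12
f 15 40 39
f 7 20 36
f 20 3 35
f 36 35 11
f 20 35 36
f 9 27 28
f 27 7 24
f 28 24 8
f 27 24 28
f 10 33 29
f 33 9 25
f 29 25 2
f 33 25 29
f 44 43 46
f 44 46 45
f 46 43 47
f 46 47 45
f 47 43 48
f 47 48 45
f 48 43 49
f 48 49 45
f 49 43 50
f 49 50 45
f 50 43 51
f 50 51 45
f 51 43 52
f 51 52 45
f 52 43 44
f 52 44 45
f 54 56 53
f 57 54 53
f 53 56 55
f 55 57 53
f 54 60 56
f 58 54 57
f 58 60 54
f 56 60 55
f 59 57 55
f 55 60 59
f 59 58 57
f 60 58 59



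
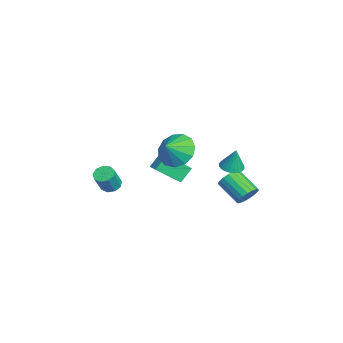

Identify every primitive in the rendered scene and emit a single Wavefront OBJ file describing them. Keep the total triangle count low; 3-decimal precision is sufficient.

v -3.228 -0.254 -1.615
v -3.203 -1.556 -0.571
v -3.652 0.342 -0.862
v -3.626 -0.96 0.183
v -2.414 -0.02 -1.343
v -2.388 -1.322 -0.298
v -2.837 0.576 -0.589
v -2.812 -0.726 0.455
v -0.113 -0.459 2.371
v 0.793 -0.101 1.905
v 0.473 -1.061 3.049
v 0.668 0.287 2.357
v 0.295 0.437 2.814
v -0.207 0.304 3.13
v -0.68 -0.072 3.205
v -0.973 -0.571 3.015
v -0.993 -1.034 2.621
v -0.733 -1.314 2.147
v -0.277 -1.323 1.745
v 0.231 -1.058 1.541
v 0.63 -0.602 1.601
v -0.194 2.317 1.047
v 0.42 2.116 0.966
v 0.034 2.503 2.313
v 0.443 2.365 0.925
v 0.37 2.607 0.903
v 0.211 2.805 0.902
v -0.01 2.928 0.924
v -0.258 2.958 0.964
v -0.497 2.891 1.017
v -0.69 2.736 1.074
v -0.807 2.517 1.127
v -0.83 2.268 1.168
v -0.757 2.026 1.191
v -0.598 1.829 1.191
v -0.377 1.705 1.17
v -0.129 1.675 1.13
v 0.11 1.743 1.077
v 0.303 1.898 1.02
v -1.181 3.297 -1.815
v -0.853 3.47 -1.222
v -1.89 2.597 -0.392
v -2.219 2.423 -0.985
v -1.066 3.695 -1.252
v -2.103 2.822 -0.421
v -1.302 3.842 -1.393
v -2.339 2.968 -0.562
v -1.514 3.88 -1.618
v -2.552 3.007 -0.787
v -1.661 3.803 -1.882
v -2.698 2.929 -1.051
v -1.712 3.625 -2.132
v -2.749 2.752 -1.302
v -1.658 3.383 -2.32
v -2.695 2.509 -1.49
v -1.51 3.123 -2.408
v -2.547 2.25 -1.578
v -1.297 2.898 -2.379
v -2.334 2.025 -1.548
v -1.061 2.752 -2.238
v -2.098 1.878 -1.407
v -0.848 2.713 -2.013
v -1.886 1.84 -1.182
v -0.702 2.791 -1.749
v -1.739 1.917 -0.918
v -0.651 2.968 -1.498
v -1.688 2.095 -0.668
v -0.705 3.211 -1.31
v -1.742 2.337 -0.48
v -1.235 -3.671 -0.594
v -0.773 -3.869 -0.885
v -0.224 -4.246 0.243
v -0.685 -4.049 0.534
v -0.718 -3.489 -0.784
v -0.169 -3.866 0.343
v -0.905 -3.194 -0.595
v -0.356 -3.571 0.533
v -1.246 -3.123 -0.405
v -0.697 -3.5 0.723
v -1.582 -3.308 -0.304
v -1.032 -3.686 0.824
v -1.755 -3.664 -0.338
v -1.206 -4.041 0.79
v -1.685 -4.022 -0.492
v -1.136 -4.4 0.636
v -1.404 -4.217 -0.694
v -0.855 -4.594 0.434
v -1.044 -4.156 -0.849
v -0.495 -4.533 0.279
f 2 4 1
f 5 2 1
f 1 4 3
f 3 5 1
f 2 8 4
f 6 2 5
f 6 8 2
f 4 8 3
f 7 5 3
f 3 8 7
f 7 6 5
f 8 6 7
f 10 9 12
f 10 12 11
f 12 9 13
f 12 13 11
f 13 9 14
f 13 14 11
f 14 9 15
f 14 15 11
f 15 9 16
f 15 16 11
f 16 9 17
f 16 17 11
f 17 9 18
f 17 18 11
f 18 9 19
f 18 19 11
f 19 9 20
f 19 20 11
f 20 9 21
f 20 21 11
f 21 9 10
f 21 10 11
f 23 22 25
f 23 25 24
f 25 22 26
f 25 26 24
f 26 22 27
f 26 27 24
f 27 22 28
f 27 28 24
f 28 22 29
f 28 29 24
f 29 22 30
f 29 30 24
f 30 22 31
f 30 31 24
f 31 22 32
f 31 32 24
f 32 22 33
f 32 33 24
f 33 22 34
f 33 34 24
f 34 22 35
f 34 35 24
f 35 22 36
f 35 36 24
f 36 22 37
f 36 37 24
f 37 22 38
f 37 38 24
f 38 22 39
f 38 39 24
f 39 22 23
f 39 23 24
f 41 40 44
f 41 44 42
f 42 44 45
f 42 45 43
f 44 40 46
f 44 46 45
f 45 46 47
f 45 47 43
f 46 40 48
f 46 48 47
f 47 48 49
f 47 49 43
f 48 40 50
f 48 50 49
f 49 50 51
f 49 51 43
f 50 40 52
f 50 52 51
f 51 52 53
f 51 53 43
f 52 40 54
f 52 54 53
f 53 54 55
f 53 55 43
f 54 40 56
f 54 56 55
f 55 56 57
f 55 57 43
f 56 40 58
f 56 58 57
f 57 58 59
f 57 59 43
f 58 40 60
f 58 60 59
f 59 60 61
f 59 61 43
f 60 40 62
f 60 62 61
f 61 62 63
f 61 63 43
f 62 40 64
f 62 64 63
f 63 64 65
f 63 65 43
f 64 40 66
f 64 66 65
f 65 66 67
f 65 67 43
f 66 40 68
f 66 68 67
f 67 68 69
f 67 69 43
f 68 40 41
f 68 41 69
f 69 41 42
f 69 42 43
f 71 70 74
f 71 74 72
f 72 74 75
f 72 75 73
f 74 70 76
f 74 76 75
f 75 76 77
f 75 77 73
f 76 70 78
f 76 78 77
f 77 78 79
f 77 79 73
f 78 70 80
f 78 80 79
f 79 80 81
f 79 81 73
f 80 70 82
f 80 82 81
f 81 82 83
f 81 83 73
f 82 70 84
f 82 84 83
f 83 84 85
f 83 85 73
f 84 70 86
f 84 86 85
f 85 86 87
f 85 87 73
f 86 70 88
f 86 88 87
f 87 88 89
f 87 89 73
f 88 70 71
f 88 71 89
f 89 71 72
f 89 72 73



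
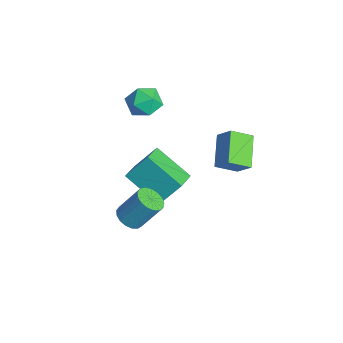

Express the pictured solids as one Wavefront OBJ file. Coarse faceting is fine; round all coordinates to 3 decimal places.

v 0.038 -4.308 -1.869
v 0.468 -3.917 -2.222
v 0.772 -3.061 -0.904
v 0.342 -3.452 -0.551
v 0.181 -3.766 -2.254
v 0.485 -2.91 -0.936
v -0.138 -3.739 -2.197
v 0.166 -2.884 -0.88
v -0.417 -3.843 -2.066
v -0.113 -2.987 -0.748
v -0.592 -4.053 -1.889
v -0.288 -3.197 -0.572
v -0.623 -4.321 -1.708
v -0.318 -3.466 -0.39
v -0.502 -4.587 -1.563
v -0.198 -3.731 -0.246
v -0.257 -4.788 -1.489
v 0.047 -3.933 -0.171
v 0.055 -4.88 -1.501
v 0.359 -4.024 -0.184
v 0.363 -4.84 -1.598
v 0.667 -3.985 -0.281
v 0.597 -4.679 -1.757
v 0.901 -3.823 -0.439
v 0.703 -4.432 -1.941
v 1.007 -3.577 -0.624
v 0.656 -4.157 -2.109
v 0.96 -3.302 -0.792
v -2.589 -2.169 3.992
v -1.817 -2.562 4.103
v -2.863 -3.018 2.897
v -2.091 -3.411 3.008
v -2.725 -3.519 3.599
v -2.556 -2.994 4.275
v -2.124 -2.586 2.725
v -1.955 -2.061 3.401
v -1.53 -2.82 3.32
v -1.902 -3.396 3.86
v -2.778 -2.184 3.14
v -3.15 -2.76 3.68
v 1.124 0.171 3.074
v 1.014 -0.789 3.64
v 1.72 0.533 3.804
v 1.61 -0.427 4.37
v 2.39 -0.413 2.33
v 2.28 -1.373 2.896
v 2.986 -0.051 3.06
v 2.876 -1.011 3.626
v -1.568 -2.01 -2.665
v -2.951 -3.049 -1.585
v -1.403 -1.025 -1.506
v -2.786 -2.065 -0.425
v -0.594 -2.775 -2.155
v -1.977 -3.815 -1.074
v -0.429 -1.791 -0.995
v -1.812 -2.83 0.085
f 2 1 5
f 2 5 3
f 3 5 6
f 3 6 4
f 5 1 7
f 5 7 6
f 6 7 8
f 6 8 4
f 7 1 9
f 7 9 8
f 8 9 10
f 8 10 4
f 9 1 11
f 9 11 10
f 10 11 12
f 10 12 4
f 11 1 13
f 11 13 12
f 12 13 14
f 12 14 4
f 13 1 15
f 13 15 14
f 14 15 16
f 14 16 4
f 15 1 17
f 15 17 16
f 16 17 18
f 16 18 4
f 17 1 19
f 17 19 18
f 18 19 20
f 18 20 4
f 19 1 21
f 19 21 20
f 20 21 22
f 20 22 4
f 21 1 23
f 21 23 22
f 22 23 24
f 22 24 4
f 23 1 25
f 23 25 24
f 24 25 26
f 24 26 4
f 25 1 27
f 25 27 26
f 26 27 28
f 26 28 4
f 27 1 2
f 27 2 28
f 28 2 3
f 28 3 4
f 29 40 34
f 29 34 30
f 29 30 36
f 29 36 39
f 29 39 40
f 30 34 38
f 34 40 33
f 40 39 31
f 39 36 35
f 36 30 37
f 32 38 33
f 32 33 31
f 32 31 35
f 32 35 37
f 32 37 38
f 33 38 34
f 31 33 40
f 35 31 39
f 37 35 36
f 38 37 30
f 42 44 41
f 45 42 41
f 41 44 43
f 43 45 41
f 42 48 44
f 46 42 45
f 46 48 42
f 44 48 43
f 47 45 43
f 43 48 47
f 47 46 45
f 48 46 47
f 50 52 49
f 53 50 49
f 49 52 51
f 51 53 49
f 50 56 52
f 54 50 53
f 54 56 50
f 52 56 51
f 55 53 51
f 51 56 55
f 55 54 53
f 56 54 55



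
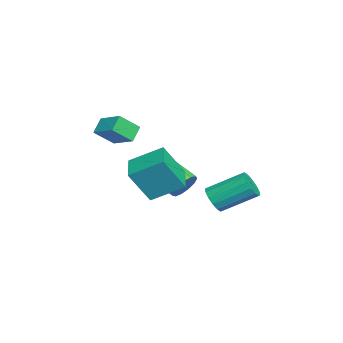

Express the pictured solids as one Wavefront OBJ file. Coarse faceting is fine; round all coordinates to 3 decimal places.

v 2.017 -0.811 -0.304
v 2.416 -1.818 1.472
v 2.015 0.859 0.644
v 2.414 -0.148 2.42
v 3.646 -0.652 -0.58
v 4.045 -1.659 1.196
v 3.644 1.018 0.368
v 4.043 0.011 2.144
v -1.878 0.527 -2.08
v -1.288 0.557 -1.442
v -2.191 -0.837 -0.541
v -2.782 -0.867 -1.18
v -1.644 0.87 -1.316
v -2.548 -0.525 -0.415
v -2.075 1.073 -1.432
v -2.978 -0.321 -0.531
v -2.443 1.103 -1.755
v -3.346 -0.291 -0.854
v -2.632 0.951 -2.18
v -3.535 -0.444 -1.279
v -2.581 0.664 -2.574
v -3.485 -0.731 -1.674
v -2.308 0.333 -2.812
v -3.211 -1.061 -1.911
v -1.898 0.064 -2.817
v -2.801 -1.33 -1.916
v -1.482 -0.058 -2.588
v -2.385 -1.452 -1.687
v -1.192 0.006 -2.198
v -2.095 -1.388 -1.297
v -1.119 0.235 -1.771
v -2.023 -1.159 -0.87
v -1.371 -2.612 2.004
v -0.882 -3.558 2.914
v -0.421 -1.563 2.584
v 0.068 -2.508 3.494
v -0.648 -2.892 1.326
v -0.159 -3.837 2.236
v 0.302 -1.842 1.906
v 0.791 -2.788 2.816
v -0.559 2.076 -2.368
v -0.191 1.701 -1.7
v -0.312 3.57 -0.584
v -0.681 3.944 -1.252
v 0.142 1.864 -1.937
v 0.021 3.733 -0.821
v 0.287 2.084 -2.289
v 0.166 3.952 -1.174
v 0.205 2.301 -2.663
v 0.084 4.17 -1.547
v -0.082 2.459 -2.957
v -0.203 4.327 -1.842
v -0.496 2.513 -3.094
v -0.617 4.382 -1.978
v -0.928 2.45 -3.036
v -1.049 4.319 -1.92
v -1.261 2.287 -2.799
v -1.382 4.156 -1.683
v -1.406 2.068 -2.446
v -1.527 3.936 -1.331
v -1.324 1.85 -2.073
v -1.445 3.719 -0.957
v -1.037 1.693 -1.778
v -1.158 3.561 -0.663
v -0.623 1.638 -1.642
v -0.744 3.507 -0.526
f 2 4 1
f 5 2 1
f 1 4 3
f 3 5 1
f 2 8 4
f 6 2 5
f 6 8 2
f 4 8 3
f 7 5 3
f 3 8 7
f 7 6 5
f 8 6 7
f 10 9 13
f 10 13 11
f 11 13 14
f 11 14 12
f 13 9 15
f 13 15 14
f 14 15 16
f 14 16 12
f 15 9 17
f 15 17 16
f 16 17 18
f 16 18 12
f 17 9 19
f 17 19 18
f 18 19 20
f 18 20 12
f 19 9 21
f 19 21 20
f 20 21 22
f 20 22 12
f 21 9 23
f 21 23 22
f 22 23 24
f 22 24 12
f 23 9 25
f 23 25 24
f 24 25 26
f 24 26 12
f 25 9 27
f 25 27 26
f 26 27 28
f 26 28 12
f 27 9 29
f 27 29 28
f 28 29 30
f 28 30 12
f 29 9 31
f 29 31 30
f 30 31 32
f 30 32 12
f 31 9 10
f 31 10 32
f 32 10 11
f 32 11 12
f 34 36 33
f 37 34 33
f 33 36 35
f 35 37 33
f 34 40 36
f 38 34 37
f 38 40 34
f 36 40 35
f 39 37 35
f 35 40 39
f 39 38 37
f 40 38 39
f 42 41 45
f 42 45 43
f 43 45 46
f 43 46 44
f 45 41 47
f 45 47 46
f 46 47 48
f 46 48 44
f 47 41 49
f 47 49 48
f 48 49 50
f 48 50 44
f 49 41 51
f 49 51 50
f 50 51 52
f 50 52 44
f 51 41 53
f 51 53 52
f 52 53 54
f 52 54 44
f 53 41 55
f 53 55 54
f 54 55 56
f 54 56 44
f 55 41 57
f 55 57 56
f 56 57 58
f 56 58 44
f 57 41 59
f 57 59 58
f 58 59 60
f 58 60 44
f 59 41 61
f 59 61 60
f 60 61 62
f 60 62 44
f 61 41 63
f 61 63 62
f 62 63 64
f 62 64 44
f 63 41 65
f 63 65 64
f 64 65 66
f 64 66 44
f 65 41 42
f 65 42 66
f 66 42 43
f 66 43 44



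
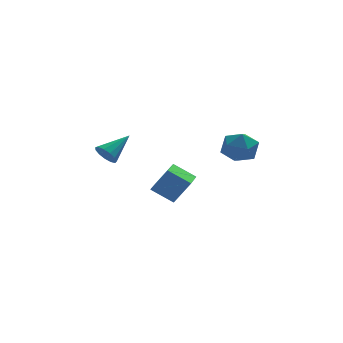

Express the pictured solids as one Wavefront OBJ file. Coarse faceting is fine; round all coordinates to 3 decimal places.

v -4.679 -1.253 1.602
v -4.192 -1.41 1
v -3.181 -0.427 2.598
v -4.362 -1.006 0.921
v -4.633 -0.681 1.059
v -4.918 -0.537 1.368
v -5.128 -0.62 1.752
v -5.195 -0.904 2.088
v -5.098 -1.299 2.27
v -4.869 -1.679 2.239
v -4.579 -1.924 2.006
v -4.321 -1.955 1.645
v -4.177 -1.764 1.27
v 2.145 -0.027 0.587
v 3.025 0.813 0.677
v 3.375 -1.393 1.303
v 4.255 -0.553 1.393
v 3.284 -0.5 2.128
v 2.523 0.345 1.686
v 3.877 -0.925 0.294
v 3.116 -0.08 -0.148
v 4.095 0.258 0.496
v 3.729 0.521 1.63
v 2.671 -1.101 0.35
v 2.305 -0.838 1.484
v -0.766 -0.883 -2.711
v -1.962 -0.221 -1.859
v -0.031 0.909 -3.071
v -1.227 1.57 -2.22
v 0.207 -0.99 -1.26
v -0.989 -0.329 -0.409
v 0.942 0.801 -1.621
v -0.254 1.463 -0.769
f 2 1 4
f 2 4 3
f 4 1 5
f 4 5 3
f 5 1 6
f 5 6 3
f 6 1 7
f 6 7 3
f 7 1 8
f 7 8 3
f 8 1 9
f 8 9 3
f 9 1 10
f 9 10 3
f 10 1 11
f 10 11 3
f 11 1 12
f 11 12 3
f 12 1 13
f 12 13 3
f 13 1 2
f 13 2 3
f 14 25 19
f 14 19 15
f 14 15 21
f 14 21 24
f 14 24 25
f 15 19 23
f 19 25 18
f 25 24 16
f 24 21 20
f 21 15 22
f 17 23 18
f 17 18 16
f 17 16 20
f 17 20 22
f 17 22 23
f 18 23 19
f 16 18 25
f 20 16 24
f 22 20 21
f 23 22 15
f 27 29 26
f 30 27 26
f 26 29 28
f 28 30 26
f 27 33 29
f 31 27 30
f 31 33 27
f 29 33 28
f 32 30 28
f 28 33 32
f 32 31 30
f 33 31 32



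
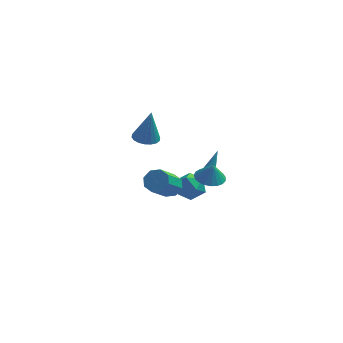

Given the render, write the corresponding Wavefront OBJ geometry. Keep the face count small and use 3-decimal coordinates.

v -1.432 -2.998 2.281
v -0.832 -2.877 2.678
v -1.428 -4.12 3.957
v -2.028 -4.242 3.559
v -1.252 -2.535 2.815
v -1.848 -3.778 4.094
v -1.778 -2.464 2.639
v -2.373 -3.708 3.918
v -2.101 -2.707 2.253
v -2.696 -3.95 3.531
v -2.032 -3.12 1.883
v -2.628 -4.363 3.162
v -1.612 -3.462 1.746
v -2.208 -4.705 3.025
v -1.087 -3.532 1.922
v -1.682 -4.776 3.201
v -0.764 -3.29 2.309
v -1.359 -4.533 3.587
v -3.335 3.325 1.427
v -2.705 2.839 1.343
v -3.025 3.375 3.473
v -2.56 3.163 1.313
v -2.569 3.519 1.306
v -2.729 3.836 1.322
v -3.009 4.052 1.36
v -3.354 4.125 1.41
v -3.695 4.038 1.464
v -3.965 3.811 1.511
v -4.11 3.487 1.541
v -4.102 3.131 1.548
v -3.942 2.814 1.532
v -3.661 2.598 1.494
v -3.317 2.525 1.444
v -2.975 2.612 1.39
v -0.665 0.269 0.893
v -0.03 0.281 0.192
v -1.13 -1.121 0.448
v -0.495 -1.109 -0.253
v -0.206 -1.171 0.646
v 0.081 -0.313 0.921
v -1.241 -0.527 -0.281
v -0.954 0.331 -0.006
v -0.385 -0.211 -0.534
v 0.254 -0.609 0.04
v -1.414 -0.231 0.6
v -0.775 -0.629 1.174
v 0.198 -0.248 0.813
v 0.516 -0.629 0.927
v 0.782 0.728 2.447
v 0.658 -0.464 0.778
v 0.677 -0.241 0.638
v 0.567 -0.02 0.545
v 0.358 0.141 0.524
v 0.106 0.197 0.581
v -0.121 0.134 0.7
v -0.263 -0.031 0.849
v -0.281 -0.254 0.989
v -0.171 -0.476 1.082
v 0.038 -0.636 1.103
v 0.289 -0.692 1.046
v 0.593 -2.425 2.643
v 1.284 -2.879 2.496
v 0.767 -2.495 3.677
v 1.41 -2.554 2.497
v 1.395 -2.206 2.524
v 1.241 -1.896 2.57
v 0.976 -1.677 2.63
v 0.644 -1.588 2.692
v 0.303 -1.643 2.745
v 0.012 -1.834 2.781
v -0.178 -2.127 2.793
v -0.234 -2.471 2.779
v -0.148 -2.807 2.742
v 0.066 -3.078 2.688
v 0.372 -3.235 2.626
v 0.716 -3.252 2.567
v 1.038 -3.127 2.521
f 2 1 5
f 2 5 3
f 3 5 6
f 3 6 4
f 5 1 7
f 5 7 6
f 6 7 8
f 6 8 4
f 7 1 9
f 7 9 8
f 8 9 10
f 8 10 4
f 9 1 11
f 9 11 10
f 10 11 12
f 10 12 4
f 11 1 13
f 11 13 12
f 12 13 14
f 12 14 4
f 13 1 15
f 13 15 14
f 14 15 16
f 14 16 4
f 15 1 17
f 15 17 16
f 16 17 18
f 16 18 4
f 17 1 2
f 17 2 18
f 18 2 3
f 18 3 4
f 20 19 22
f 20 22 21
f 22 19 23
f 22 23 21
f 23 19 24
f 23 24 21
f 24 19 25
f 24 25 21
f 25 19 26
f 25 26 21
f 26 19 27
f 26 27 21
f 27 19 28
f 27 28 21
f 28 19 29
f 28 29 21
f 29 19 30
f 29 30 21
f 30 19 31
f 30 31 21
f 31 19 32
f 31 32 21
f 32 19 33
f 32 33 21
f 33 19 34
f 33 34 21
f 34 19 20
f 34 20 21
f 35 46 40
f 35 40 36
f 35 36 42
f 35 42 45
f 35 45 46
f 36 40 44
f 40 46 39
f 46 45 37
f 45 42 41
f 42 36 43
f 38 44 39
f 38 39 37
f 38 37 41
f 38 41 43
f 38 43 44
f 39 44 40
f 37 39 46
f 41 37 45
f 43 41 42
f 44 43 36
f 48 47 50
f 48 50 49
f 50 47 51
f 50 51 49
f 51 47 52
f 51 52 49
f 52 47 53
f 52 53 49
f 53 47 54
f 53 54 49
f 54 47 55
f 54 55 49
f 55 47 56
f 55 56 49
f 56 47 57
f 56 57 49
f 57 47 58
f 57 58 49
f 58 47 59
f 58 59 49
f 59 47 60
f 59 60 49
f 60 47 48
f 60 48 49
f 62 61 64
f 62 64 63
f 64 61 65
f 64 65 63
f 65 61 66
f 65 66 63
f 66 61 67
f 66 67 63
f 67 61 68
f 67 68 63
f 68 61 69
f 68 69 63
f 69 61 70
f 69 70 63
f 70 61 71
f 70 71 63
f 71 61 72
f 71 72 63
f 72 61 73
f 72 73 63
f 73 61 74
f 73 74 63
f 74 61 75
f 74 75 63
f 75 61 76
f 75 76 63
f 76 61 77
f 76 77 63
f 77 61 62
f 77 62 63



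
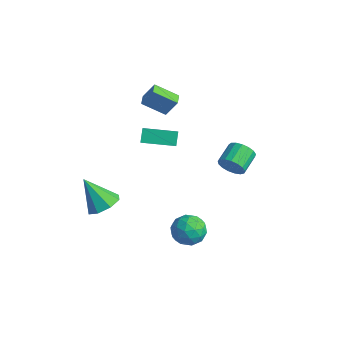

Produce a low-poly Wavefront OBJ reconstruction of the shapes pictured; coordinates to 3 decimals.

v -2.043 -3.567 -4.285
v -1.112 -3.721 -3.801
v -3.077 -4.193 -2.495
v -1.394 -2.967 -3.7
v -2.056 -2.564 -3.941
v -2.71 -2.749 -4.384
v -2.973 -3.413 -4.769
v -2.692 -4.167 -4.87
v -2.03 -4.569 -4.629
v -1.376 -4.385 -4.186
v 3.246 -1.35 -3.736
v 4.28 -1.266 -3.644
v 3.26 -2.674 -2.696
v 4.294 -2.59 -2.604
v 3.674 -1.863 -2.19
v 3.665 -1.045 -2.834
v 3.875 -2.895 -3.506
v 3.866 -2.077 -4.15
v 4.668 -2.221 -3.502
v 4.544 -1.583 -2.688
v 2.996 -2.357 -3.652
v 2.872 -1.719 -2.838
v 3.762 -1.192 -3.782
v 3.778 -2.748 -2.558
v 3.414 -2.321 -2.316
v 4.021 -2.272 -2.261
v 3.4 -1.062 -3.305
v 4.008 -1.012 -3.251
v 3.652 -1.364 -2.396
v 3.532 -2.928 -3.089
v 4.14 -2.878 -3.035
v 3.519 -1.668 -4.079
v 4.126 -1.619 -4.024
v 3.888 -2.576 -3.944
v 4.598 -1.704 -3.644
v 4.606 -2.482 -3.032
v 4.36 -2.661 -3.563
v 4.355 -2.18 -3.941
v 4.524 -1.329 -3.166
v 4.533 -2.107 -2.554
v 4.168 -1.68 -2.311
v 4.163 -1.199 -2.689
v 4.753 -1.89 -3.082
v 3.007 -1.833 -3.786
v 3.016 -2.611 -3.174
v 3.377 -2.741 -3.651
v 3.372 -2.26 -4.029
v 2.934 -1.458 -3.308
v 2.942 -2.236 -2.696
v 3.185 -1.76 -2.399
v 3.18 -1.279 -2.777
v 2.787 -2.05 -3.258
v -4.372 0.652 1.611
v -3.924 1.148 2.667
v -3.511 1.706 0.751
v -3.063 2.202 1.807
v -3.737 0.118 1.593
v -3.289 0.614 2.649
v -2.876 1.172 0.733
v -2.428 1.668 1.789
v 1.628 2.402 -1.377
v 1.892 2.832 -2.036
v 1.335 3.989 -1.502
v 1.072 3.558 -0.843
v 1.53 2.707 -2.142
v 0.973 3.864 -1.609
v 1.191 2.512 -2.073
v 0.634 3.669 -1.54
v 0.952 2.292 -1.845
v 0.395 3.448 -1.311
v 0.868 2.097 -1.509
v 0.311 3.253 -0.976
v 0.958 1.971 -1.143
v 0.401 3.128 -0.61
v 1.202 1.945 -0.831
v 0.645 3.101 -0.297
v 1.543 2.023 -0.643
v 0.987 3.179 -0.11
v 1.904 2.187 -0.624
v 1.348 3.344 -0.09
v 2.202 2.401 -0.777
v 1.645 3.558 -0.243
v 2.368 2.615 -1.067
v 1.812 3.772 -0.534
v 2.365 2.78 -1.429
v 1.808 3.937 -0.895
v 2.193 2.859 -1.778
v 1.636 4.015 -1.245
v -2.025 -1.107 -0.097
v -2.439 -0.678 0.669
v -2.842 -0.555 -0.848
v -3.256 -0.125 -0.083
v -0.804 0.425 -0.297
v -1.218 0.855 0.468
v -1.621 0.978 -1.049
v -2.035 1.407 -0.283
f 2 1 4
f 2 4 3
f 4 1 5
f 4 5 3
f 5 1 6
f 5 6 3
f 6 1 7
f 6 7 3
f 7 1 8
f 7 8 3
f 8 1 9
f 8 9 3
f 9 1 10
f 9 10 3
f 10 1 2
f 10 2 3
f 11 48 27
f 48 22 51
f 27 51 16
f 48 51 27
f 11 27 23
f 27 16 28
f 23 28 12
f 27 28 23
f 11 23 32
f 23 12 33
f 32 33 18
f 23 33 32
f 11 32 44
f 32 18 47
f 44 47 21
f 32 47 44
f 11 44 48
f 44 21 52
f 48 52 22
f 44 52 48
f 12 28 39
f 28 16 42
f 39 42 20
f 28 42 39
f 16 51 29
f 51 22 50
f 29 50 15
f 51 50 29
f 22 52 49
f 52 21 45
f 49 45 13
f 52 45 49
f 21 47 46
f 47 18 34
f 46 34 17
f 47 34 46
f 18 33 38
f 33 12 35
f 38 35 19
f 33 35 38
f 14 40 26
f 40 20 41
f 26 41 15
f 40 41 26
f 14 26 24
f 26 15 25
f 24 25 13
f 26 25 24
f 14 24 31
f 24 13 30
f 31 30 17
f 24 30 31
f 14 31 36
f 31 17 37
f 36 37 19
f 31 37 36
f 14 36 40
f 36 19 43
f 40 43 20
f 36 43 40
f 15 41 29
f 41 20 42
f 29 42 16
f 41 42 29
f 13 25 49
f 25 15 50
f 49 50 22
f 25 50 49
f 17 30 46
f 30 13 45
f 46 45 21
f 30 45 46
f 19 37 38
f 37 17 34
f 38 34 18
f 37 34 38
f 20 43 39
f 43 19 35
f 39 35 12
f 43 35 39
f 54 56 53
f 57 54 53
f 53 56 55
f 55 57 53
f 54 60 56
f 58 54 57
f 58 60 54
f 56 60 55
f 59 57 55
f 55 60 59
f 59 58 57
f 60 58 59
f 62 61 65
f 62 65 63
f 63 65 66
f 63 66 64
f 65 61 67
f 65 67 66
f 66 67 68
f 66 68 64
f 67 61 69
f 67 69 68
f 68 69 70
f 68 70 64
f 69 61 71
f 69 71 70
f 70 71 72
f 70 72 64
f 71 61 73
f 71 73 72
f 72 73 74
f 72 74 64
f 73 61 75
f 73 75 74
f 74 75 76
f 74 76 64
f 75 61 77
f 75 77 76
f 76 77 78
f 76 78 64
f 77 61 79
f 77 79 78
f 78 79 80
f 78 80 64
f 79 61 81
f 79 81 80
f 80 81 82
f 80 82 64
f 81 61 83
f 81 83 82
f 82 83 84
f 82 84 64
f 83 61 85
f 83 85 84
f 84 85 86
f 84 86 64
f 85 61 87
f 85 87 86
f 86 87 88
f 86 88 64
f 87 61 62
f 87 62 88
f 88 62 63
f 88 63 64
f 90 92 89
f 93 90 89
f 89 92 91
f 91 93 89
f 90 96 92
f 94 90 93
f 94 96 90
f 92 96 91
f 95 93 91
f 91 96 95
f 95 94 93
f 96 94 95



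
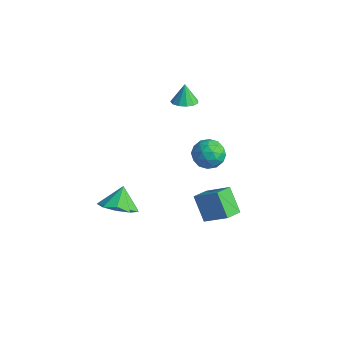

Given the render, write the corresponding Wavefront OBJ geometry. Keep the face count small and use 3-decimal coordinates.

v 0.617 -1.181 -1.869
v 1.89 -0.813 -0.836
v 0.562 -0.24 -2.137
v 1.835 0.128 -1.104
v 1.625 -1.448 -3.016
v 2.898 -1.08 -1.983
v 1.57 -0.507 -3.284
v 2.843 -0.139 -2.251
v -0.543 1.063 0.485
v 0.376 1.139 0.403
v -0.536 -0.079 -0.483
v 0.383 -0.003 -0.565
v 0.012 -0.303 0.228
v 0.008 0.402 0.826
v -0.168 0.658 -0.906
v -0.172 1.363 -0.308
v 0.607 0.888 -0.457
v 0.719 0.294 0.244
v -0.879 0.766 -0.324
v -0.767 0.172 0.377
v -0.084 1.201 0.529
v -0.076 -0.141 -0.609
v -0.294 -0.317 -0.143
v 0.246 -0.273 -0.192
v -0.3 0.768 0.778
v 0.24 0.813 0.73
v 0.026 -0.035 0.626
v -0.4 0.247 -0.81
v 0.14 0.292 -0.858
v -0.406 1.333 0.112
v 0.134 1.377 0.063
v -0.186 1.095 -0.706
v 0.592 1.098 -0.025
v 0.596 0.427 -0.594
v 0.272 0.815 -0.794
v 0.27 1.23 -0.442
v 0.657 0.749 0.387
v 0.662 0.078 -0.182
v 0.444 -0.098 0.284
v 0.441 0.316 0.636
v 0.794 0.602 -0.118
v -0.822 0.982 0.102
v -0.817 0.311 -0.467
v -0.601 0.744 -0.716
v -0.604 1.158 -0.364
v -0.756 0.633 0.514
v -0.752 -0.038 -0.055
v -0.43 -0.17 0.362
v -0.432 0.245 0.714
v -0.954 0.458 0.038
v -2.289 -3.653 -3.192
v -1.706 -4.309 -2.546
v -2.631 -2.947 -2.168
v -1.28 -3.747 -2.79
v -1.327 -3.142 -3.223
v -1.823 -2.775 -3.641
v -2.538 -2.82 -3.849
v -3.136 -3.254 -3.75
v -3.338 -3.874 -3.39
v -3.049 -4.392 -2.937
v -2.404 -4.563 -2.604
v -1.569 0.291 3.389
v -0.891 0.276 3.564
v -1.831 0.569 4.431
v -0.968 0.645 3.446
v -1.235 0.901 3.31
v -1.608 0.964 3.199
v -1.969 0.813 3.149
v -2.203 0.496 3.175
v -2.235 0.114 3.268
v -2.056 -0.211 3.4
v -1.723 -0.378 3.529
v -1.34 -0.332 3.613
v -1.03 -0.088 3.626
f 2 4 1
f 5 2 1
f 1 4 3
f 3 5 1
f 2 8 4
f 6 2 5
f 6 8 2
f 4 8 3
f 7 5 3
f 3 8 7
f 7 6 5
f 8 6 7
f 9 46 25
f 46 20 49
f 25 49 14
f 46 49 25
f 9 25 21
f 25 14 26
f 21 26 10
f 25 26 21
f 9 21 30
f 21 10 31
f 30 31 16
f 21 31 30
f 9 30 42
f 30 16 45
f 42 45 19
f 30 45 42
f 9 42 46
f 42 19 50
f 46 50 20
f 42 50 46
f 10 26 37
f 26 14 40
f 37 40 18
f 26 40 37
f 14 49 27
f 49 20 48
f 27 48 13
f 49 48 27
f 20 50 47
f 50 19 43
f 47 43 11
f 50 43 47
f 19 45 44
f 45 16 32
f 44 32 15
f 45 32 44
f 16 31 36
f 31 10 33
f 36 33 17
f 31 33 36
f 12 38 24
f 38 18 39
f 24 39 13
f 38 39 24
f 12 24 22
f 24 13 23
f 22 23 11
f 24 23 22
f 12 22 29
f 22 11 28
f 29 28 15
f 22 28 29
f 12 29 34
f 29 15 35
f 34 35 17
f 29 35 34
f 12 34 38
f 34 17 41
f 38 41 18
f 34 41 38
f 13 39 27
f 39 18 40
f 27 40 14
f 39 40 27
f 11 23 47
f 23 13 48
f 47 48 20
f 23 48 47
f 15 28 44
f 28 11 43
f 44 43 19
f 28 43 44
f 17 35 36
f 35 15 32
f 36 32 16
f 35 32 36
f 18 41 37
f 41 17 33
f 37 33 10
f 41 33 37
f 52 51 54
f 52 54 53
f 54 51 55
f 54 55 53
f 55 51 56
f 55 56 53
f 56 51 57
f 56 57 53
f 57 51 58
f 57 58 53
f 58 51 59
f 58 59 53
f 59 51 60
f 59 60 53
f 60 51 61
f 60 61 53
f 61 51 52
f 61 52 53
f 63 62 65
f 63 65 64
f 65 62 66
f 65 66 64
f 66 62 67
f 66 67 64
f 67 62 68
f 67 68 64
f 68 62 69
f 68 69 64
f 69 62 70
f 69 70 64
f 70 62 71
f 70 71 64
f 71 62 72
f 71 72 64
f 72 62 73
f 72 73 64
f 73 62 74
f 73 74 64
f 74 62 63
f 74 63 64



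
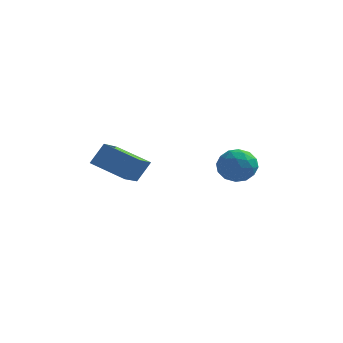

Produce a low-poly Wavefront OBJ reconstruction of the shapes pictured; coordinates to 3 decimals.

v -2.479 1.422 1.359
v -4.392 1.739 2.14
v -2.497 3.389 0.516
v -4.409 3.706 1.297
v -1.911 1.934 2.543
v -3.823 2.251 3.324
v -1.928 3.901 1.7
v -3.841 4.218 2.481
v 1.912 3.156 2.755
v 2.709 3.883 2.58
v 2.931 1.877 2.08
v 3.728 2.604 1.905
v 3.462 2.32 2.927
v 2.832 3.111 3.344
v 2.808 2.649 1.316
v 2.178 3.44 1.733
v 3.263 3.57 1.69
v 3.667 3.367 2.686
v 1.973 2.393 1.974
v 2.377 2.19 2.97
v 2.221 3.632 2.727
v 3.419 2.128 1.933
v 3.263 1.961 2.534
v 3.731 2.389 2.431
v 2.293 3.178 3.176
v 2.762 3.605 3.073
v 3.205 2.687 3.277
v 2.878 2.155 1.587
v 3.347 2.582 1.484
v 1.909 3.371 2.229
v 2.377 3.799 2.126
v 2.435 3.073 1.383
v 3.015 3.876 2.101
v 3.614 3.124 1.704
v 3.073 3.15 1.358
v 2.703 3.615 1.603
v 3.253 3.756 2.686
v 3.852 3.004 2.289
v 3.695 2.837 2.89
v 3.325 3.302 3.135
v 3.578 3.572 2.163
v 1.788 2.756 2.371
v 2.387 2.004 1.974
v 2.315 2.458 1.525
v 1.945 2.923 1.77
v 2.026 2.636 2.956
v 2.625 1.884 2.559
v 2.937 2.145 3.057
v 2.567 2.61 3.302
v 2.062 2.188 2.497
f 2 4 1
f 5 2 1
f 1 4 3
f 3 5 1
f 2 8 4
f 6 2 5
f 6 8 2
f 4 8 3
f 7 5 3
f 3 8 7
f 7 6 5
f 8 6 7
f 9 46 25
f 46 20 49
f 25 49 14
f 46 49 25
f 9 25 21
f 25 14 26
f 21 26 10
f 25 26 21
f 9 21 30
f 21 10 31
f 30 31 16
f 21 31 30
f 9 30 42
f 30 16 45
f 42 45 19
f 30 45 42
f 9 42 46
f 42 19 50
f 46 50 20
f 42 50 46
f 10 26 37
f 26 14 40
f 37 40 18
f 26 40 37
f 14 49 27
f 49 20 48
f 27 48 13
f 49 48 27
f 20 50 47
f 50 19 43
f 47 43 11
f 50 43 47
f 19 45 44
f 45 16 32
f 44 32 15
f 45 32 44
f 16 31 36
f 31 10 33
f 36 33 17
f 31 33 36
f 12 38 24
f 38 18 39
f 24 39 13
f 38 39 24
f 12 24 22
f 24 13 23
f 22 23 11
f 24 23 22
f 12 22 29
f 22 11 28
f 29 28 15
f 22 28 29
f 12 29 34
f 29 15 35
f 34 35 17
f 29 35 34
f 12 34 38
f 34 17 41
f 38 41 18
f 34 41 38
f 13 39 27
f 39 18 40
f 27 40 14
f 39 40 27
f 11 23 47
f 23 13 48
f 47 48 20
f 23 48 47
f 15 28 44
f 28 11 43
f 44 43 19
f 28 43 44
f 17 35 36
f 35 15 32
f 36 32 16
f 35 32 36
f 18 41 37
f 41 17 33
f 37 33 10
f 41 33 37



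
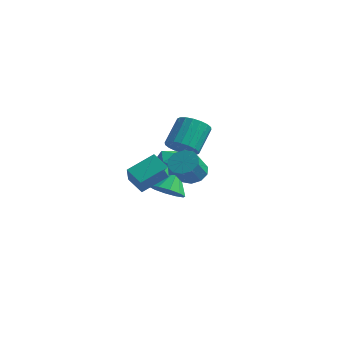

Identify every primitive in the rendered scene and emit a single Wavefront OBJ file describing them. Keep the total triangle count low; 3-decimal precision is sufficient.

v 2.282 -1.736 1.163
v 3.057 -1.551 1.098
v 2.894 -0.479 2.191
v 2.118 -0.664 2.257
v 2.904 -1.334 0.862
v 2.74 -0.261 1.955
v 2.627 -1.196 0.685
v 2.464 -0.124 1.778
v 2.282 -1.165 0.603
v 2.119 -0.093 1.696
v 1.937 -1.247 0.632
v 1.773 -0.175 1.726
v 1.66 -1.426 0.767
v 1.497 -0.354 1.86
v 1.506 -1.667 0.98
v 1.343 -0.595 2.073
v 1.506 -1.921 1.229
v 1.343 -0.849 2.322
v 1.66 -2.139 1.465
v 1.496 -1.066 2.558
v 1.936 -2.276 1.642
v 1.773 -1.204 2.735
v 2.281 -2.307 1.724
v 2.118 -1.235 2.817
v 2.627 -2.225 1.694
v 2.463 -1.153 2.788
v 2.903 -2.046 1.56
v 2.74 -0.974 2.653
v 3.057 -1.805 1.347
v 2.894 -0.733 2.44
v -2.141 2.665 -4.112
v -1.544 2.126 -3.665
v -2.199 3.615 -2.888
v -1.247 2.516 -3.954
v -1.292 2.962 -4.303
v -1.661 3.295 -4.579
v -2.214 3.387 -4.676
v -2.738 3.204 -4.558
v -3.035 2.814 -4.269
v -2.991 2.367 -3.92
v -2.622 2.034 -3.644
v -2.069 1.942 -3.547
v -1.002 2.143 -2.55
v -0.592 1.694 -1.91
v -2.168 2.246 -1.73
v -1.758 1.797 -1.09
v -1.494 2.615 -1.294
v -0.774 2.551 -1.801
v -1.986 1.389 -1.839
v -1.266 1.325 -2.346
v -1.2 1.228 -1.47
v -0.896 1.986 -1.134
v -1.864 1.954 -2.506
v -1.56 2.712 -2.17
v 3.359 -2.359 0.217
v 4.067 -2.227 0.21
v 4.229 -3.05 1.096
v 3.521 -3.181 1.103
v 3.878 -1.949 0.502
v 4.04 -2.772 1.388
v 3.491 -1.828 0.686
v 3.653 -2.651 1.571
v 3.054 -1.909 0.69
v 3.216 -2.732 1.576
v 2.733 -2.162 0.514
v 2.895 -2.985 1.4
v 2.651 -2.49 0.224
v 2.813 -3.313 1.11
v 2.84 -2.768 -0.068
v 3.002 -3.591 0.818
v 3.227 -2.889 -0.251
v 3.389 -3.712 0.634
v 3.664 -2.808 -0.256
v 3.826 -3.631 0.63
v 3.985 -2.555 -0.08
v 4.147 -3.378 0.806
v 0.811 -3.668 0.099
v 1.331 -2.464 0.785
v 0.113 -2.767 -0.952
v 0.633 -1.563 -0.266
v 1.607 -3.697 -0.454
v 2.127 -2.493 0.232
v 0.909 -2.796 -1.505
v 1.429 -1.592 -0.819
f 2 1 5
f 2 5 3
f 3 5 6
f 3 6 4
f 5 1 7
f 5 7 6
f 6 7 8
f 6 8 4
f 7 1 9
f 7 9 8
f 8 9 10
f 8 10 4
f 9 1 11
f 9 11 10
f 10 11 12
f 10 12 4
f 11 1 13
f 11 13 12
f 12 13 14
f 12 14 4
f 13 1 15
f 13 15 14
f 14 15 16
f 14 16 4
f 15 1 17
f 15 17 16
f 16 17 18
f 16 18 4
f 17 1 19
f 17 19 18
f 18 19 20
f 18 20 4
f 19 1 21
f 19 21 20
f 20 21 22
f 20 22 4
f 21 1 23
f 21 23 22
f 22 23 24
f 22 24 4
f 23 1 25
f 23 25 24
f 24 25 26
f 24 26 4
f 25 1 27
f 25 27 26
f 26 27 28
f 26 28 4
f 27 1 29
f 27 29 28
f 28 29 30
f 28 30 4
f 29 1 2
f 29 2 30
f 30 2 3
f 30 3 4
f 32 31 34
f 32 34 33
f 34 31 35
f 34 35 33
f 35 31 36
f 35 36 33
f 36 31 37
f 36 37 33
f 37 31 38
f 37 38 33
f 38 31 39
f 38 39 33
f 39 31 40
f 39 40 33
f 40 31 41
f 40 41 33
f 41 31 42
f 41 42 33
f 42 31 32
f 42 32 33
f 43 54 48
f 43 48 44
f 43 44 50
f 43 50 53
f 43 53 54
f 44 48 52
f 48 54 47
f 54 53 45
f 53 50 49
f 50 44 51
f 46 52 47
f 46 47 45
f 46 45 49
f 46 49 51
f 46 51 52
f 47 52 48
f 45 47 54
f 49 45 53
f 51 49 50
f 52 51 44
f 56 55 59
f 56 59 57
f 57 59 60
f 57 60 58
f 59 55 61
f 59 61 60
f 60 61 62
f 60 62 58
f 61 55 63
f 61 63 62
f 62 63 64
f 62 64 58
f 63 55 65
f 63 65 64
f 64 65 66
f 64 66 58
f 65 55 67
f 65 67 66
f 66 67 68
f 66 68 58
f 67 55 69
f 67 69 68
f 68 69 70
f 68 70 58
f 69 55 71
f 69 71 70
f 70 71 72
f 70 72 58
f 71 55 73
f 71 73 72
f 72 73 74
f 72 74 58
f 73 55 75
f 73 75 74
f 74 75 76
f 74 76 58
f 75 55 56
f 75 56 76
f 76 56 57
f 76 57 58
f 78 80 77
f 81 78 77
f 77 80 79
f 79 81 77
f 78 84 80
f 82 78 81
f 82 84 78
f 80 84 79
f 83 81 79
f 79 84 83
f 83 82 81
f 84 82 83



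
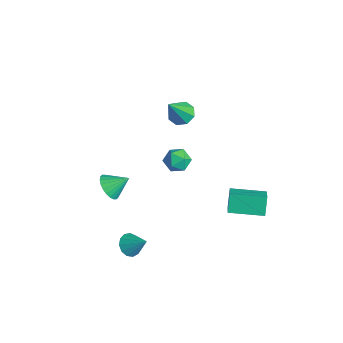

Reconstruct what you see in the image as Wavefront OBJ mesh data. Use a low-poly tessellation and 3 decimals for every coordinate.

v -4.233 2.11 1.891
v -3.595 2.585 1.971
v -3.667 1.05 3.649
v -4.088 2.804 2.262
v -4.666 2.615 2.335
v -4.991 2.131 2.148
v -4.872 1.635 1.81
v -4.379 1.416 1.52
v -3.801 1.604 1.447
v -3.476 2.088 1.634
v -2.896 -2.853 -1.342
v -2.098 -2.974 -1.638
v -2.464 -1.867 -0.578
v -2.216 -2.751 -1.858
v -2.438 -2.544 -2.001
v -2.73 -2.383 -2.043
v -3.047 -2.294 -1.978
v -3.341 -2.29 -1.816
v -3.567 -2.372 -1.583
v -3.692 -2.527 -1.312
v -3.695 -2.731 -1.046
v -3.576 -2.955 -0.825
v -3.355 -3.162 -0.683
v -3.063 -3.323 -0.641
v -2.746 -3.412 -0.706
v -2.452 -3.416 -0.867
v -2.225 -3.334 -1.101
v -2.101 -3.179 -1.372
v 1.206 2.201 -2.104
v 0.656 2.602 -1.092
v 0.154 2.757 -2.896
v -0.396 3.158 -1.884
v 2.216 3.922 -2.236
v 1.666 4.323 -1.224
v 1.164 4.478 -3.028
v 0.614 4.879 -2.016
v 0.971 -3.428 -2.549
v 1.373 -3.149 -3.091
v 1.849 -2.872 -1.611
v 1.091 -2.864 -2.996
v 0.772 -2.758 -2.76
v 0.515 -2.865 -2.456
v 0.404 -3.151 -2.183
v 0.472 -3.525 -2.025
v 0.699 -3.868 -2.034
v 1.012 -4.071 -2.206
v 1.312 -4.071 -2.487
v 1.504 -3.866 -2.788
v 1.527 -3.522 -3.013
v 0.824 0.228 3.195
v 1.256 -0.398 2.95
v -0.156 -0.562 3.49
v 0.276 -1.188 3.245
v 0.484 -0.795 3.908
v 1.09 -0.307 3.726
v 0.01 -0.653 2.714
v 0.616 -0.165 2.532
v 0.752 -0.943 2.652
v 1.045 -1.031 3.391
v 0.055 0.071 3.049
v 0.348 -0.017 3.788
f 2 1 4
f 2 4 3
f 4 1 5
f 4 5 3
f 5 1 6
f 5 6 3
f 6 1 7
f 6 7 3
f 7 1 8
f 7 8 3
f 8 1 9
f 8 9 3
f 9 1 10
f 9 10 3
f 10 1 2
f 10 2 3
f 12 11 14
f 12 14 13
f 14 11 15
f 14 15 13
f 15 11 16
f 15 16 13
f 16 11 17
f 16 17 13
f 17 11 18
f 17 18 13
f 18 11 19
f 18 19 13
f 19 11 20
f 19 20 13
f 20 11 21
f 20 21 13
f 21 11 22
f 21 22 13
f 22 11 23
f 22 23 13
f 23 11 24
f 23 24 13
f 24 11 25
f 24 25 13
f 25 11 26
f 25 26 13
f 26 11 27
f 26 27 13
f 27 11 28
f 27 28 13
f 28 11 12
f 28 12 13
f 30 32 29
f 33 30 29
f 29 32 31
f 31 33 29
f 30 36 32
f 34 30 33
f 34 36 30
f 32 36 31
f 35 33 31
f 31 36 35
f 35 34 33
f 36 34 35
f 38 37 40
f 38 40 39
f 40 37 41
f 40 41 39
f 41 37 42
f 41 42 39
f 42 37 43
f 42 43 39
f 43 37 44
f 43 44 39
f 44 37 45
f 44 45 39
f 45 37 46
f 45 46 39
f 46 37 47
f 46 47 39
f 47 37 48
f 47 48 39
f 48 37 49
f 48 49 39
f 49 37 38
f 49 38 39
f 50 61 55
f 50 55 51
f 50 51 57
f 50 57 60
f 50 60 61
f 51 55 59
f 55 61 54
f 61 60 52
f 60 57 56
f 57 51 58
f 53 59 54
f 53 54 52
f 53 52 56
f 53 56 58
f 53 58 59
f 54 59 55
f 52 54 61
f 56 52 60
f 58 56 57
f 59 58 51

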